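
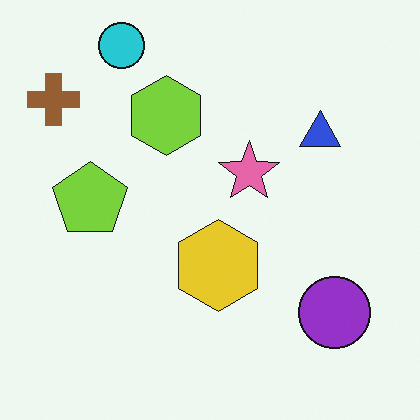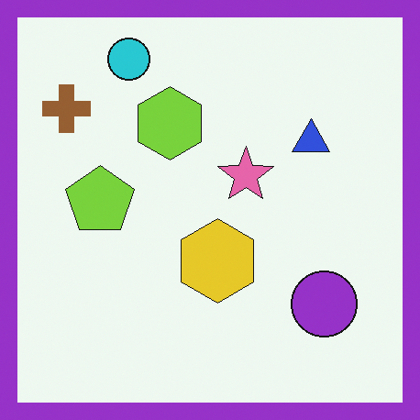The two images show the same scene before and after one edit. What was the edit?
It was framed with a purple border.

A solid purple frame runs around the edge of the second image, with the content slightly shrunk inside it.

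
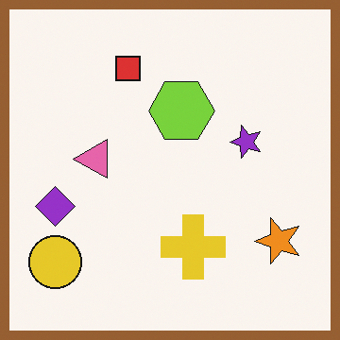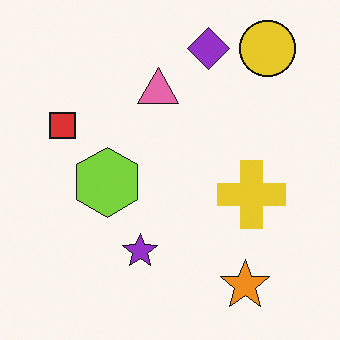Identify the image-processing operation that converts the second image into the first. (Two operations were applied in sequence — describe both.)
This is the original image transposed (reflected across the top-left ↔ bottom-right diagonal), then framed with a brown border.

Shapes have swapped their row and column positions — what was in the top-right is now in the bottom-left — a diagonal reflection. A solid brown frame runs around the edge of the first image, with the content slightly shrunk inside it.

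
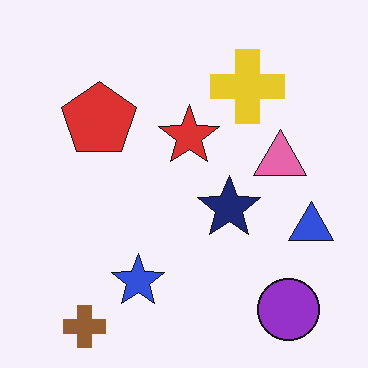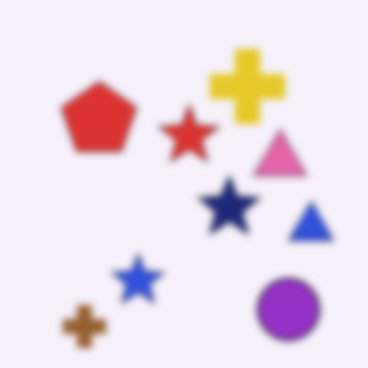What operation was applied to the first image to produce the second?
This is the original image noticeably gaussian-blurred.

Shape edges and outlines are uniformly softened across the whole image.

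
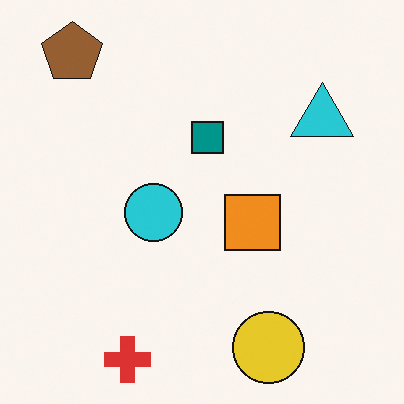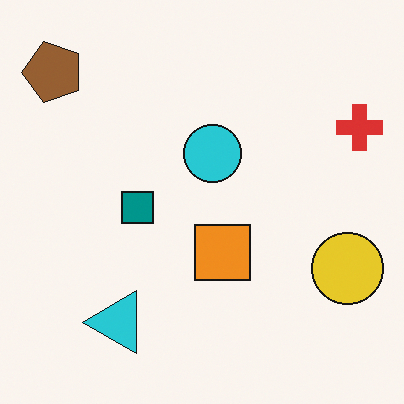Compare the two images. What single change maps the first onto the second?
This is the original image transposed (reflected across the top-left ↔ bottom-right diagonal).

Shapes have swapped their row and column positions — what was in the top-right is now in the bottom-left — a diagonal reflection.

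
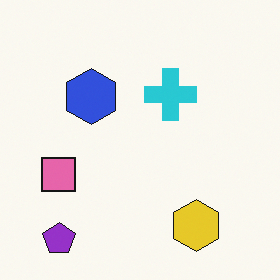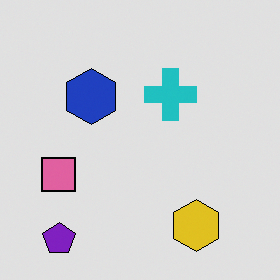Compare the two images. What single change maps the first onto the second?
The image was posterized to a reduced palette.

Each flat color has snapped to a coarser quantized level — most visibly, the near-white background has dropped to a flat grey.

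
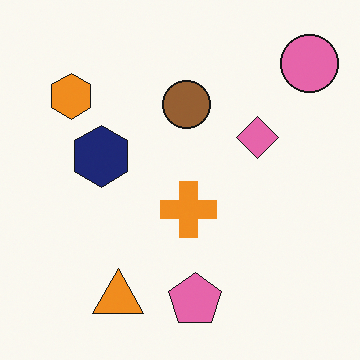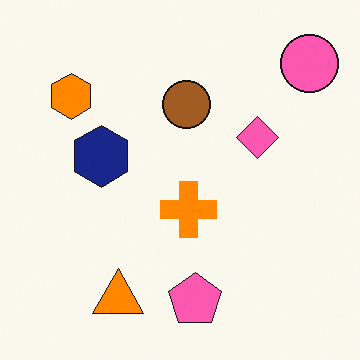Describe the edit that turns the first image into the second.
The image was slightly oversaturated.

All colors are more vivid — a global saturation change.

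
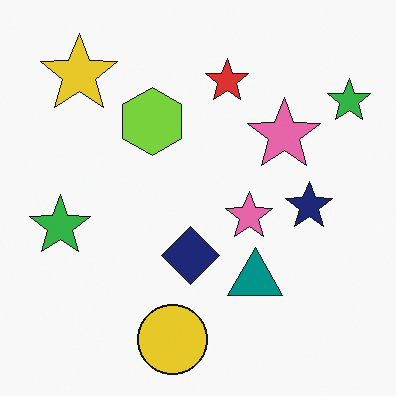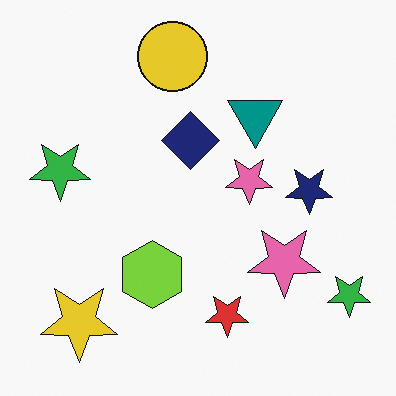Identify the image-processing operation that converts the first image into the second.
The image was flipped vertically (top ↔ bottom).

The yellow circle is in the bottom of the first image and the top of the second — shapes on opposite sides of the horizontal midline have swapped in a mirror flip.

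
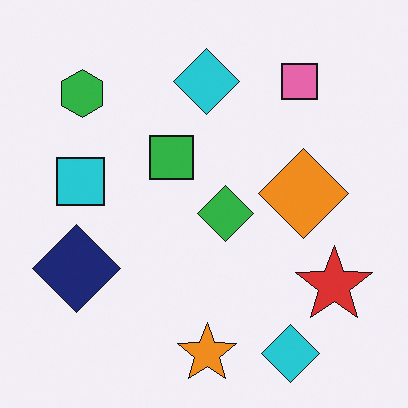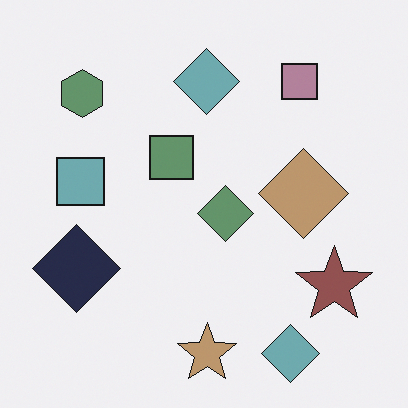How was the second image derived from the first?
This is the original image heavily desaturated.

All colors are more muted and greyish — a global saturation change.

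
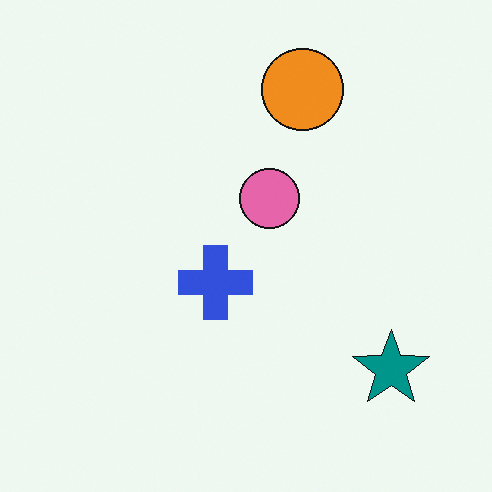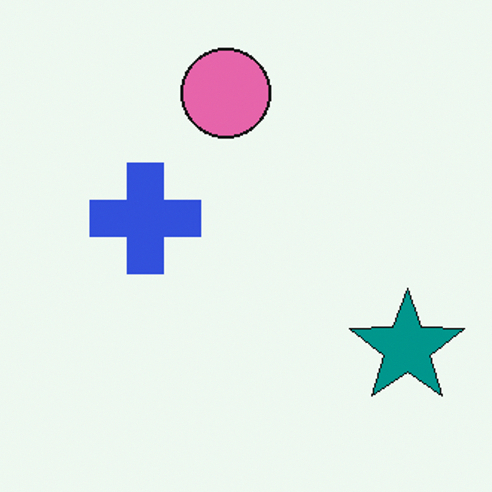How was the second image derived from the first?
Cropped slightly and scaled back up.

The visible shapes are larger and the field of view is narrower; shapes near the original edges may be partly or wholly outside the frame — a crop-and-rescale.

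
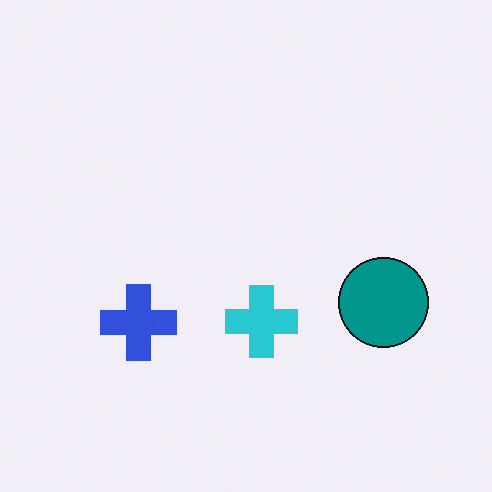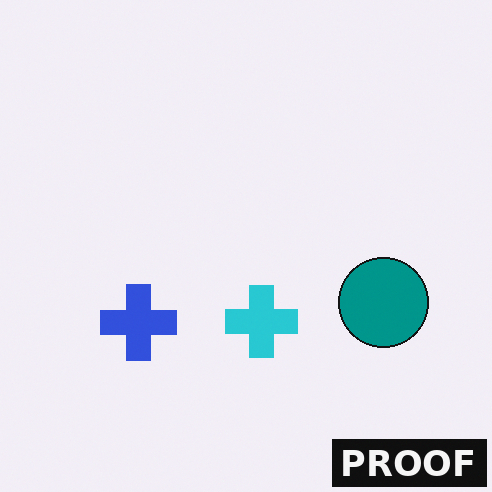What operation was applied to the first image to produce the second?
The transformation is: watermarked with the text "PROOF" in the lower-right corner.

A dark label reading "PROOF" appears in the lower-right corner.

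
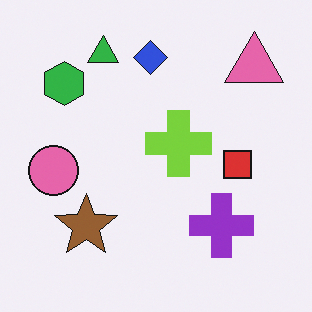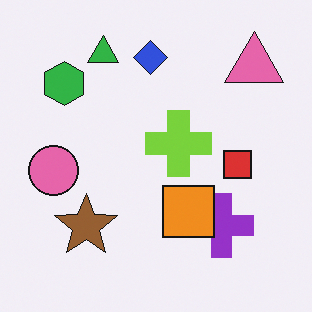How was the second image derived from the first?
It was overlaid with an additional orange square.

An orange square appears in the second image that is absent from the first.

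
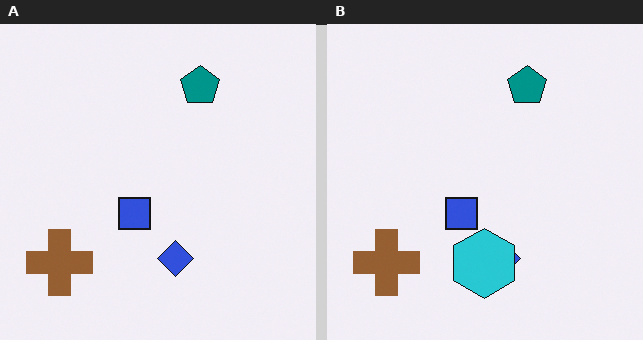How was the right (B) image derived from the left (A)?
The image was overlaid with an additional cyan hexagon.

A cyan hexagon appears in the right (B) image that is absent from the left (A).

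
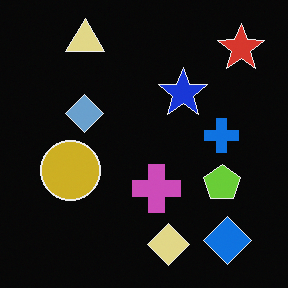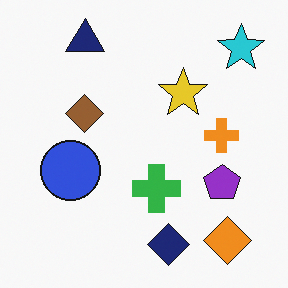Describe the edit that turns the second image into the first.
It was color-inverted (negative).

The light background has become dark and every shape's color is its complement — a photographic negative.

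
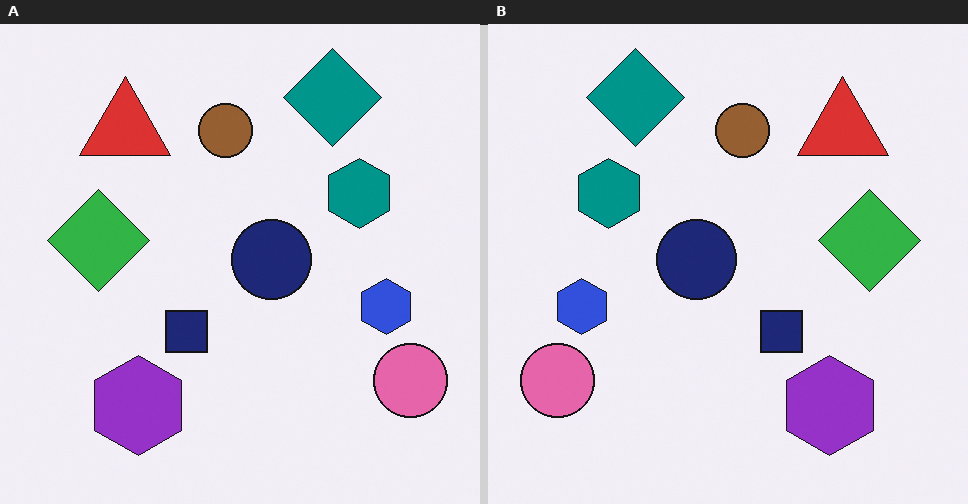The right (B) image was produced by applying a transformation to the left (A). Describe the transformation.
The transformation is: flipped horizontally (left ↔ right).

The pink circle is in the bottom-right of the left (A) image and the bottom-left of the right (B) — shapes on opposite sides of the vertical midline have swapped in a mirror flip.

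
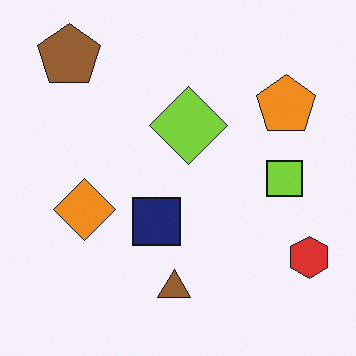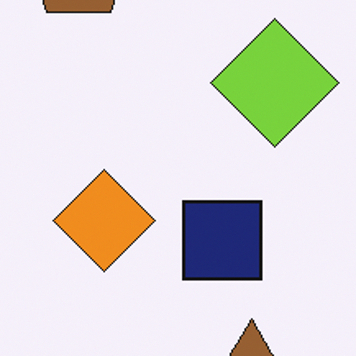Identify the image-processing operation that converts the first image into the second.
It was cropped tightly and scaled back up.

The visible shapes are larger and the field of view is narrower; shapes near the original edges may be partly or wholly outside the frame — a crop-and-rescale.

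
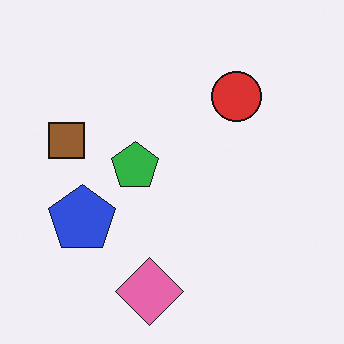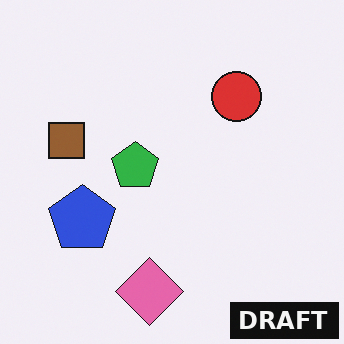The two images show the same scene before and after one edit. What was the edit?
It was watermarked with the text "DRAFT" in the lower-right corner.

A dark label reading "DRAFT" appears in the lower-right corner.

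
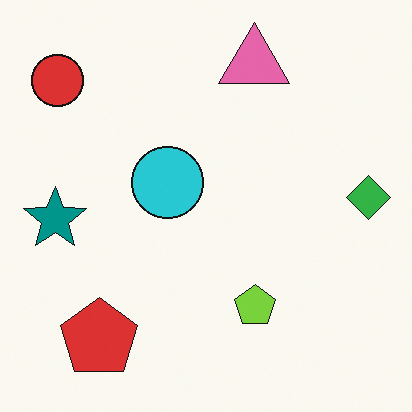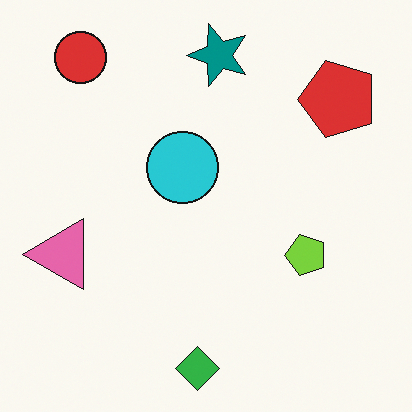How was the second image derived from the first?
Transposed (reflected across the top-left ↔ bottom-right diagonal).

Shapes have swapped their row and column positions — what was in the top-right is now in the bottom-left — a diagonal reflection.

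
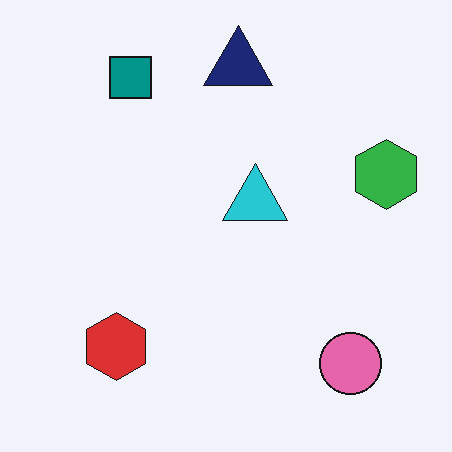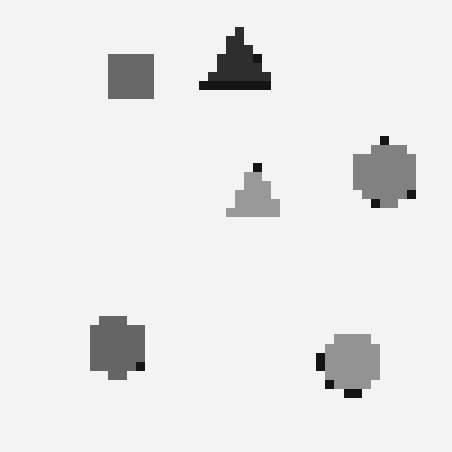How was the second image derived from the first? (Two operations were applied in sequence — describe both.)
Coarsely pixelated, then converted to grayscale.

Shapes are reduced to large square blocks; fine edges and outlines are lost — a downscale-then-upscale (mosaic) effect. All color is removed — every shape is now a shade of grey.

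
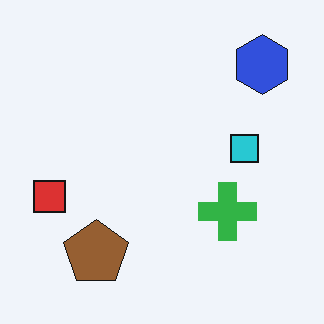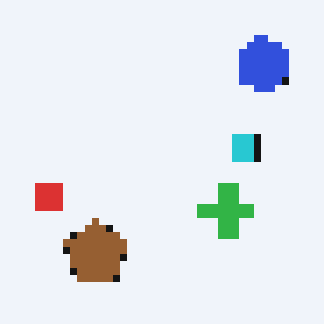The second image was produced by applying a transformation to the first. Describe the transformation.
Pixelated into visible square blocks.

Shapes are reduced to large square blocks; fine edges and outlines are lost — a downscale-then-upscale (mosaic) effect.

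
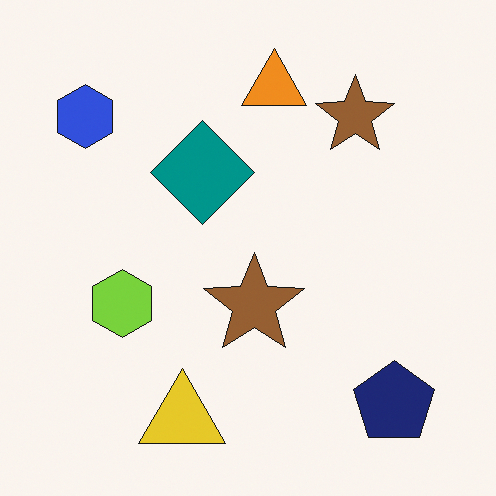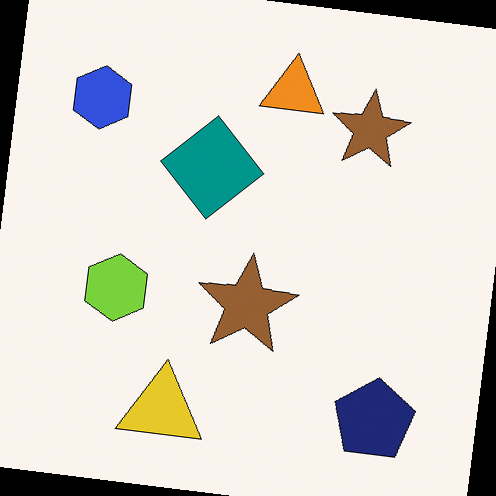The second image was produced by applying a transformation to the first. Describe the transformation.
The second image is the first rotated clockwise by a small amount.

Every shape is tilted by the same angle and the image corners show triangular fill wedges — a whole-image rotation by a non-right angle.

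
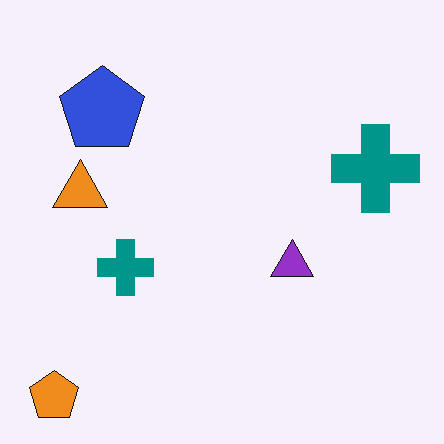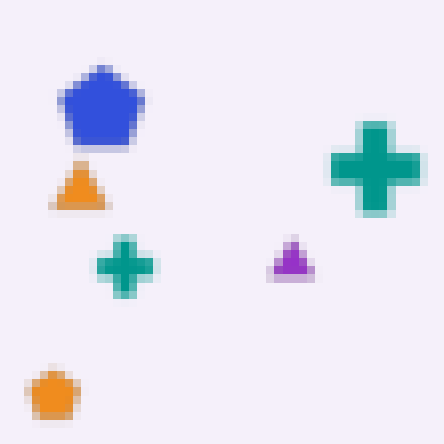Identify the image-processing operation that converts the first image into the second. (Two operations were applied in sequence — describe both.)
The second image is the first moderately blurred, then moderately pixelated.

Shape edges and outlines are uniformly softened across the whole image. Shapes are reduced to large square blocks; fine edges and outlines are lost — a downscale-then-upscale (mosaic) effect.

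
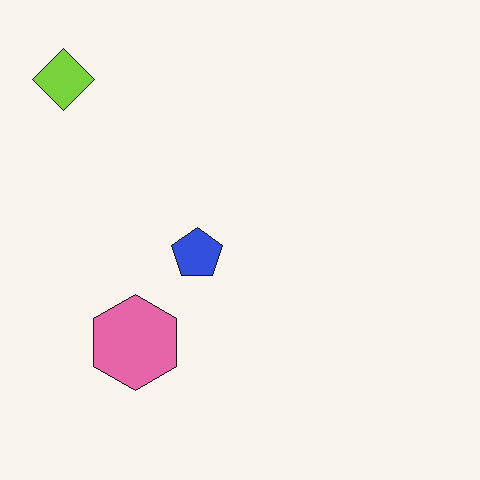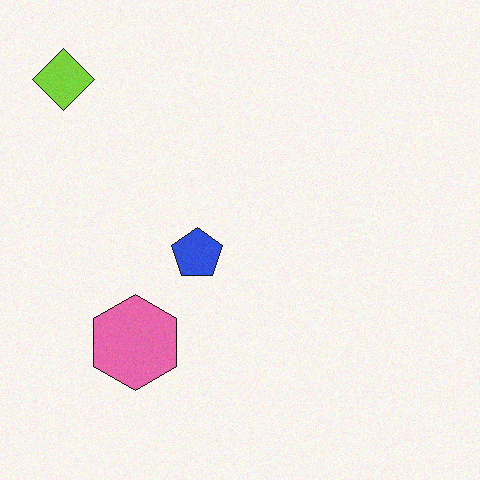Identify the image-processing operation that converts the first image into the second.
It was degraded with light additive noise.

Random speckle covers the whole image, including the flat background.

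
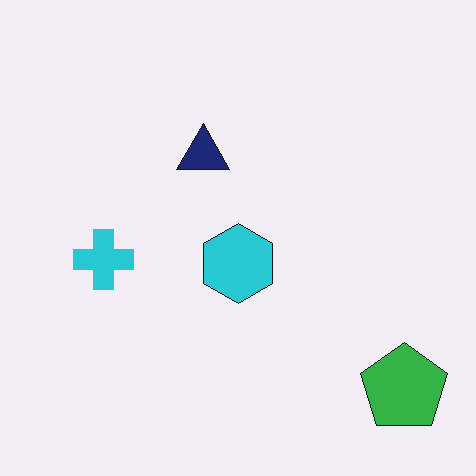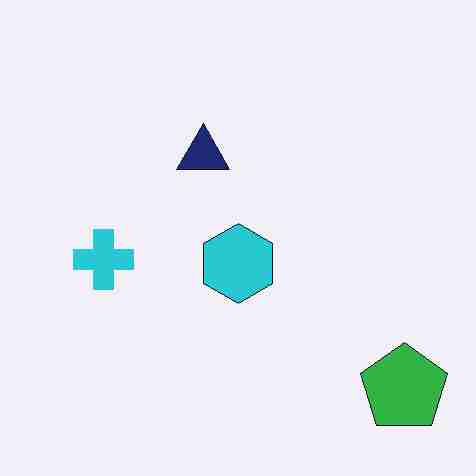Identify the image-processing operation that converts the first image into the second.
It was heavily JPEG-compressed with obvious blocking artifacts.

Blocky 8×8 compression artifacts appear around shape edges and the flat background shows ringing — characteristic JPEG degradation.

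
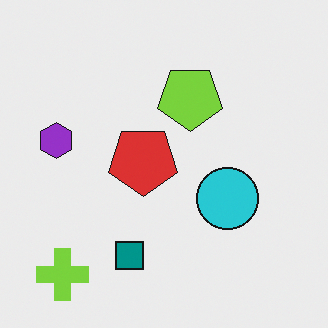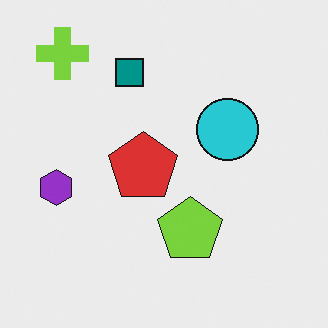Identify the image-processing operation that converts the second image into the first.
Flipped vertically (top ↔ bottom).

The lime cross is in the top-left of the second image and the bottom-left of the first — shapes on opposite sides of the horizontal midline have swapped in a mirror flip.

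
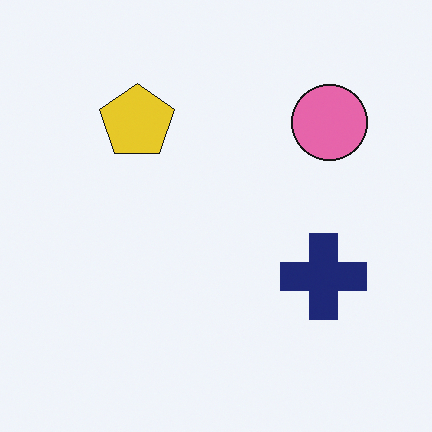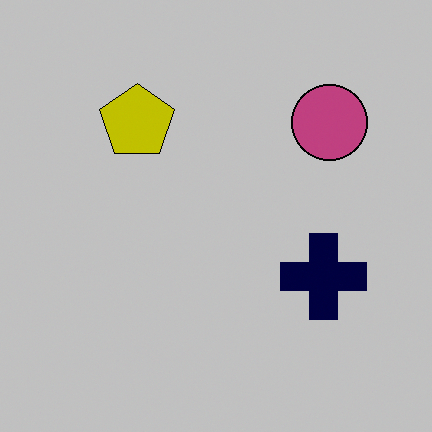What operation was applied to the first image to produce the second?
This is the original image heavily posterized to just a handful of flat colors.

Each flat color has snapped to a coarser quantized level — most visibly, the near-white background has dropped to a flat grey.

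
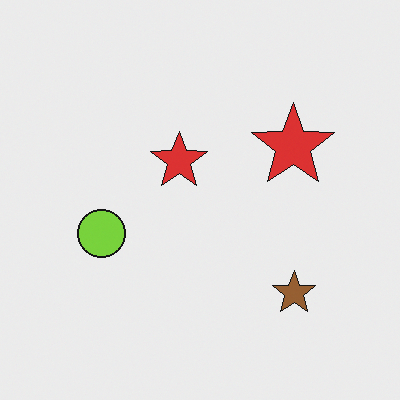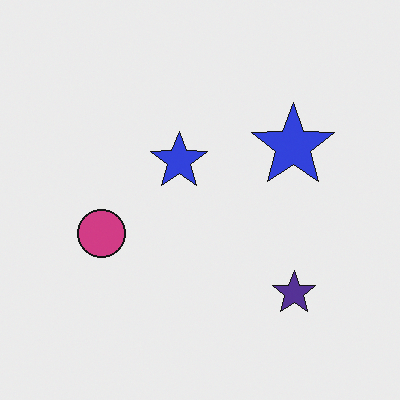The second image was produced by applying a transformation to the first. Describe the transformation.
The image was hue-shifted through roughly half the color wheel.

Every shape's color has rotated by the same amount around the hue wheel — a uniform hue shift.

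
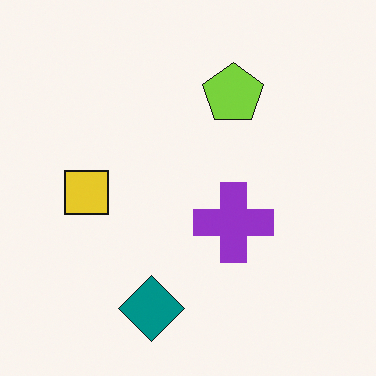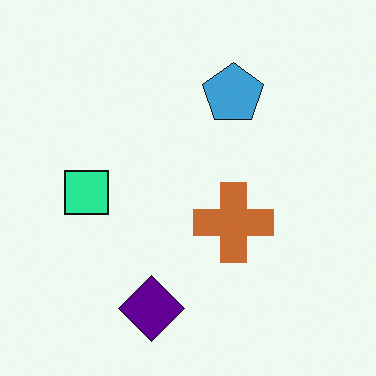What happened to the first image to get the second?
This is the original image hue-shifted noticeably.

Every shape's color has rotated by the same amount around the hue wheel — a uniform hue shift.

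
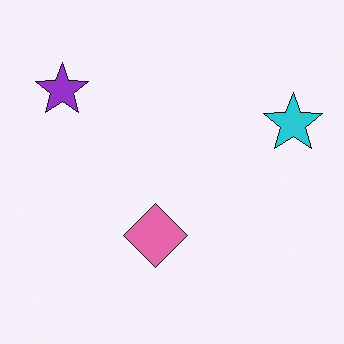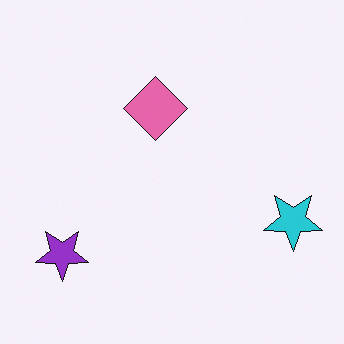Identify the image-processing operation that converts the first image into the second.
The image was flipped vertically (top ↔ bottom).

The purple star is in the top-left of the first image and the bottom-left of the second — shapes on opposite sides of the horizontal midline have swapped in a mirror flip.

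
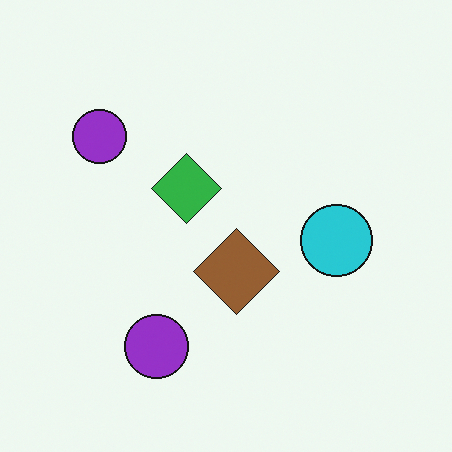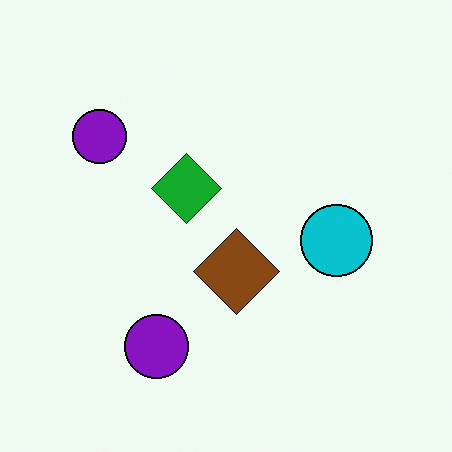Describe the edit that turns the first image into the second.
The second image is the first given slightly increased contrast.

Tones are pushed away from mid-grey across the whole image — a global contrast change.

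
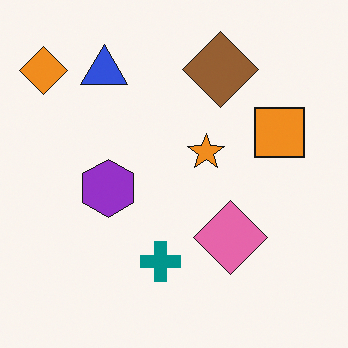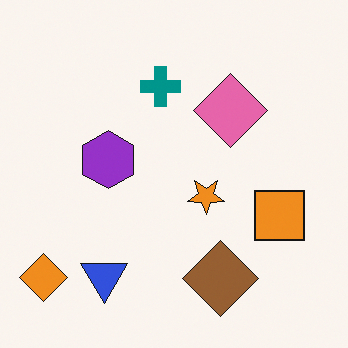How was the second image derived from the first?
This is the original image flipped vertically (top ↔ bottom).

The brown diamond is in the top of the first image and the bottom of the second — shapes on opposite sides of the horizontal midline have swapped in a mirror flip.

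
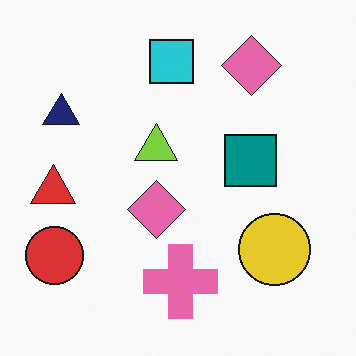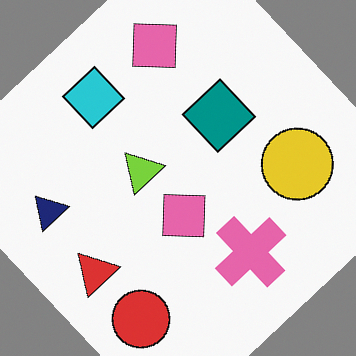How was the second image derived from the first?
Rotated counter-clockwise by a large amount — several tens of degrees.

Every shape is tilted by the same angle and the image corners show triangular fill wedges — a whole-image rotation by a non-right angle.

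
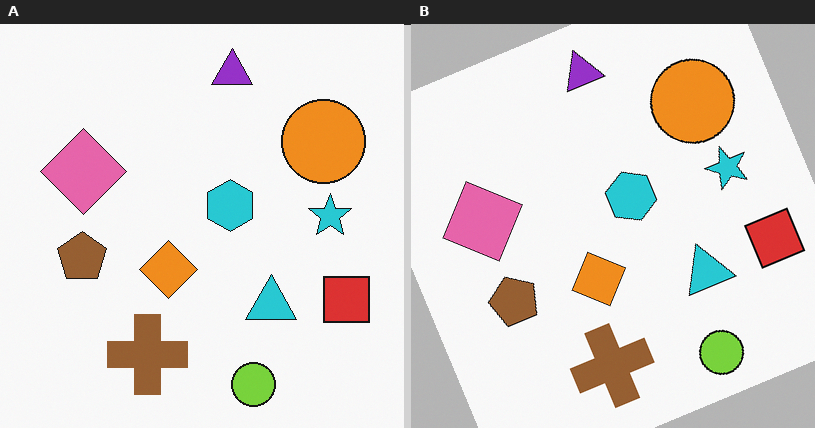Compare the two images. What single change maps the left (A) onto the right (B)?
The image was rotated counter-clockwise by a moderate amount.

Every shape is tilted by the same angle and the image corners show triangular fill wedges — a whole-image rotation by a non-right angle.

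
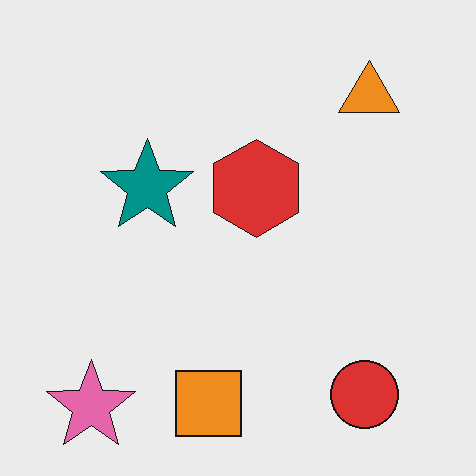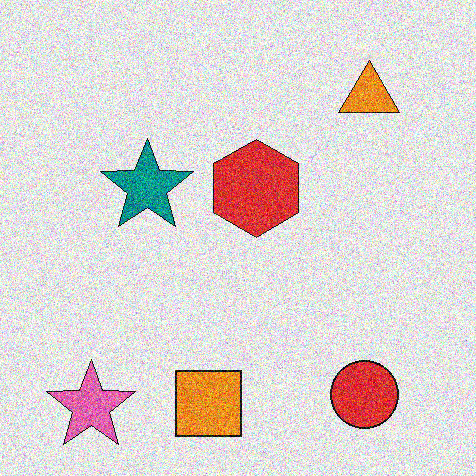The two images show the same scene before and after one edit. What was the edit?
The transformation is: degraded with heavy additive noise.

Random speckle covers the whole image, including the flat background.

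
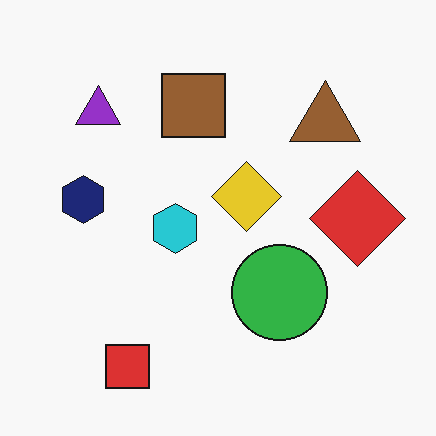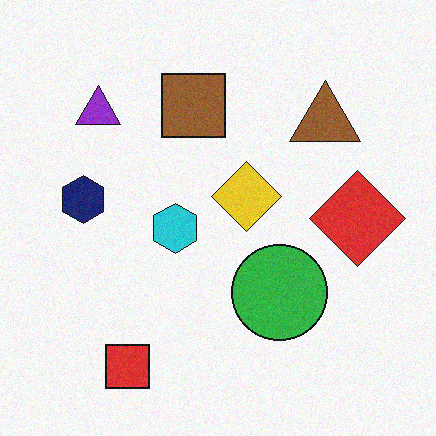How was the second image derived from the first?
Degraded with a light layer of grain.

Random speckle covers the whole image, including the flat background.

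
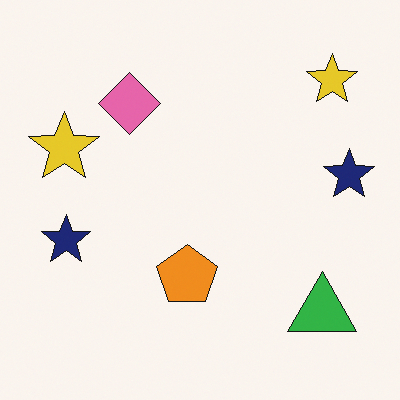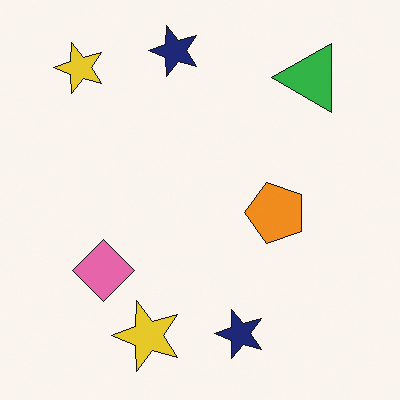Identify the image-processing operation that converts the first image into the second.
Rotated 90° counter-clockwise.

The green triangle sits in the bottom-right of the first image and the top-right of the second — consistent with a whole-image 90° counter-clockwise rotation.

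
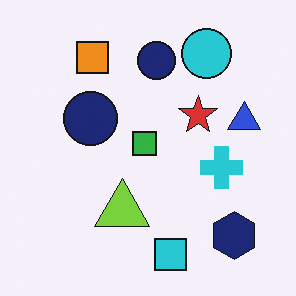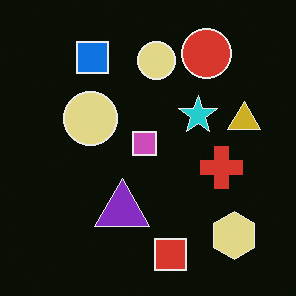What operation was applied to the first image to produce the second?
The second image is the first color-inverted (negative).

The light background has become dark and every shape's color is its complement — a photographic negative.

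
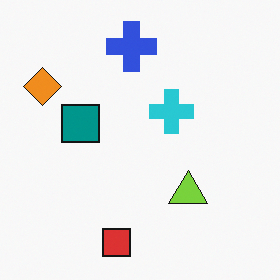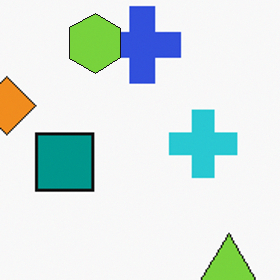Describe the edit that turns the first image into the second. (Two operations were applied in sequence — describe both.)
The image was cropped to a modestly smaller region and rescaled, then overlaid with an additional lime hexagon.

The visible shapes are larger and the field of view is narrower; shapes near the original edges may be partly or wholly outside the frame — a crop-and-rescale. A lime hexagon appears in the second image that is absent from the first.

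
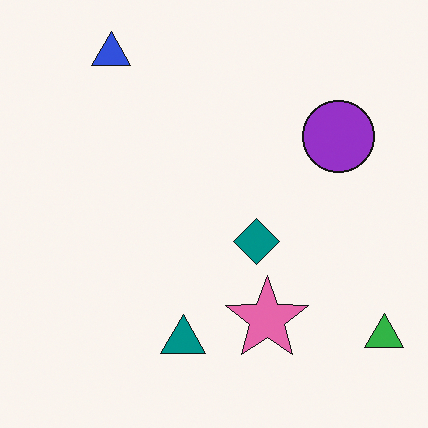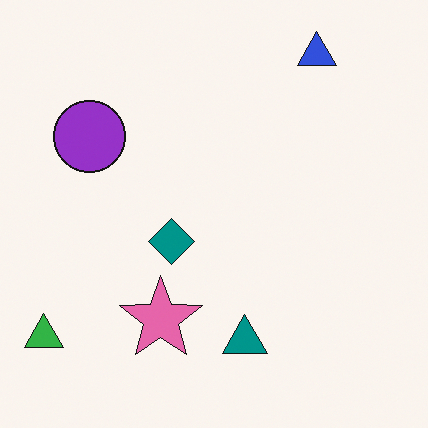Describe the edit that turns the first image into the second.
The image was flipped horizontally (left ↔ right).

The green triangle is in the bottom-right of the first image and the bottom-left of the second — shapes on opposite sides of the vertical midline have swapped in a mirror flip.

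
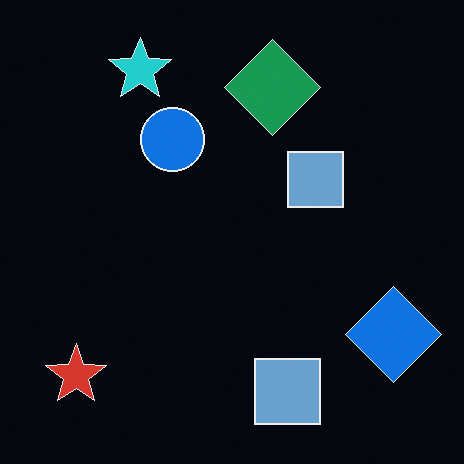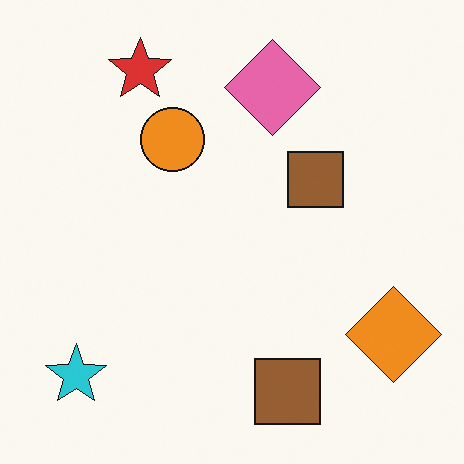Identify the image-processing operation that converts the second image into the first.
This is the original image color-inverted (negative).

The light background has become dark and every shape's color is its complement — a photographic negative.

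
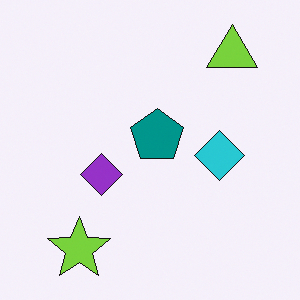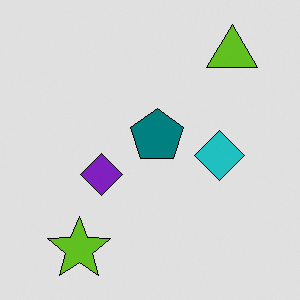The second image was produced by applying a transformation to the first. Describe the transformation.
It was posterized to a reduced palette.

Each flat color has snapped to a coarser quantized level — most visibly, the near-white background has dropped to a flat grey.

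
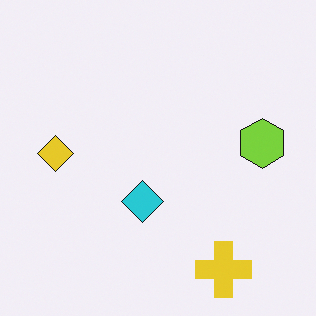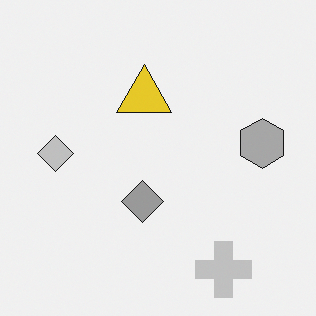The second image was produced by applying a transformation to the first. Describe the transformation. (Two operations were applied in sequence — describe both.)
The image was converted to grayscale, then overlaid with an additional yellow triangle.

All color is removed — every shape is now a shade of grey. A yellow triangle appears in the second image that is absent from the first.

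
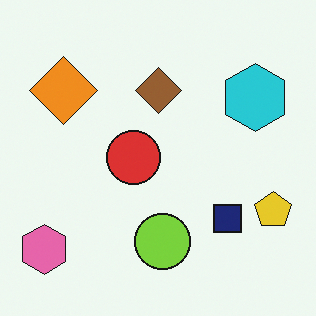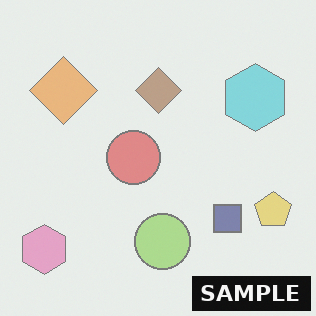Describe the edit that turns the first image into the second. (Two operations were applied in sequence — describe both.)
The image was washed out (contrast reduced), then watermarked with the text "SAMPLE" in the lower-right corner.

Tones are pushed toward mid-grey across the whole image — a global contrast change. A dark label reading "SAMPLE" appears in the lower-right corner.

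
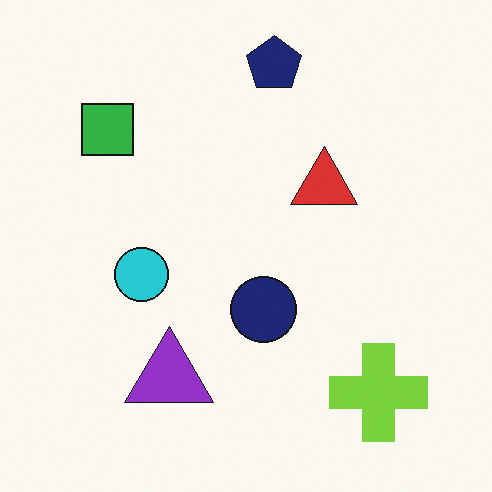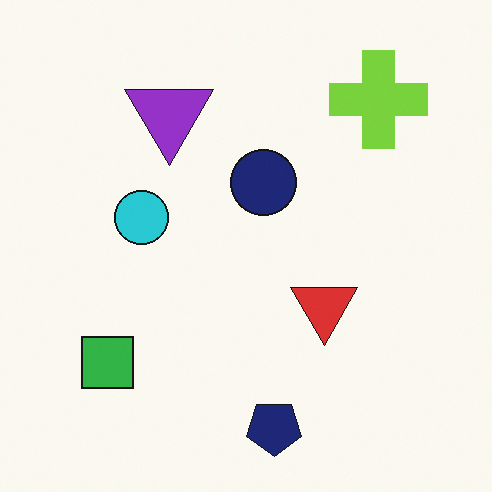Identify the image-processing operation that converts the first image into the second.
The second image is the first flipped vertically (top ↔ bottom).

The navy pentagon is in the top of the first image and the bottom of the second — shapes on opposite sides of the horizontal midline have swapped in a mirror flip.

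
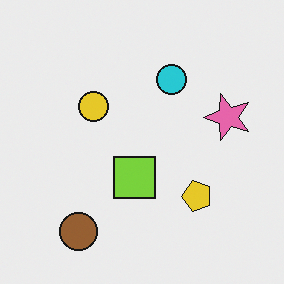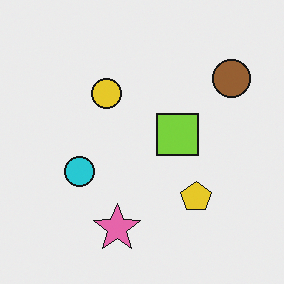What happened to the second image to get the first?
The image was transposed (reflected across the top-left ↔ bottom-right diagonal).

Shapes have swapped their row and column positions — what was in the top-right is now in the bottom-left — a diagonal reflection.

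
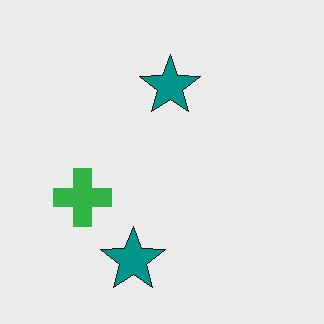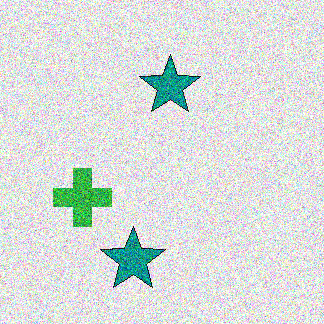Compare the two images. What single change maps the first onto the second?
Degraded with heavy additive noise.

Random speckle covers the whole image, including the flat background.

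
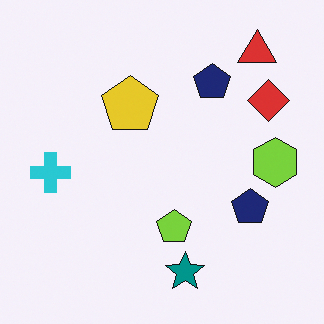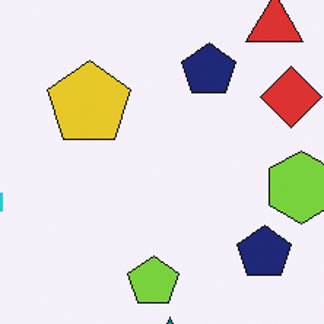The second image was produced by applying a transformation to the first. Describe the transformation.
The transformation is: cropped slightly and scaled back up.

The visible shapes are larger and the field of view is narrower; shapes near the original edges may be partly or wholly outside the frame — a crop-and-rescale.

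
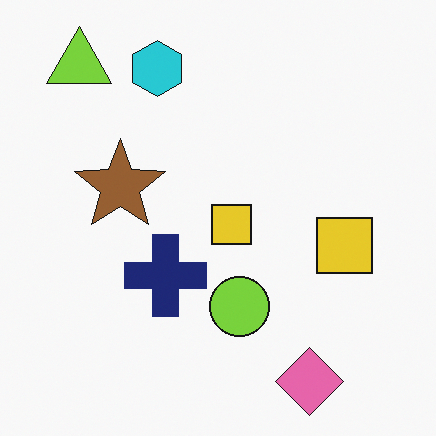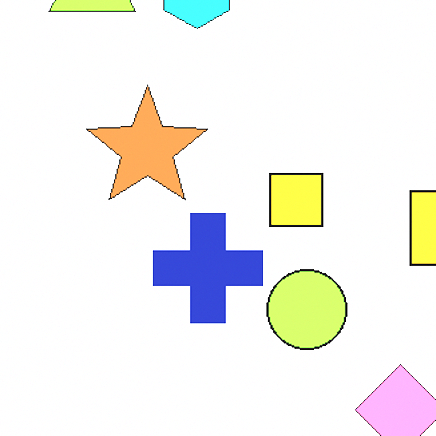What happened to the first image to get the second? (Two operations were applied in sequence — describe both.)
The image was cropped to a modestly smaller region and rescaled, then brightened a lot.

The visible shapes are larger and the field of view is narrower; shapes near the original edges may be partly or wholly outside the frame — a crop-and-rescale. Every pixel — background and shapes alike — is uniformly brightened.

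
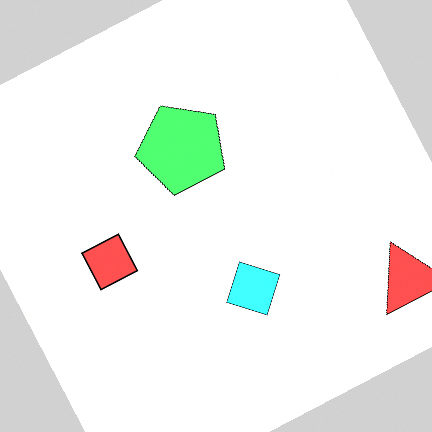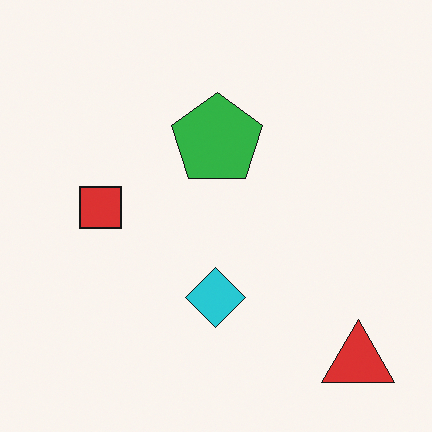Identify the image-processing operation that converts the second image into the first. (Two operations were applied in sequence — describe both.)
The transformation is: rotated counter-clockwise by a clearly visible amount, then substantially brightened.

Every shape is tilted by the same angle and the image corners show triangular fill wedges — a whole-image rotation by a non-right angle. Every pixel — background and shapes alike — is uniformly brightened.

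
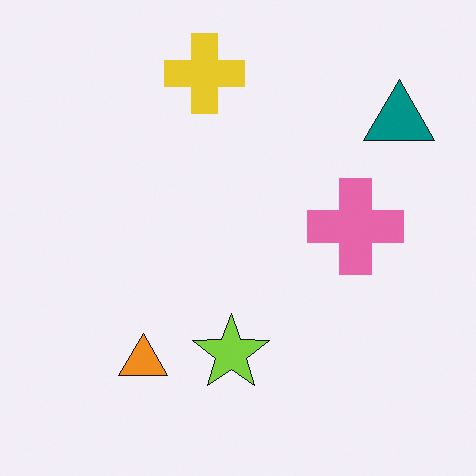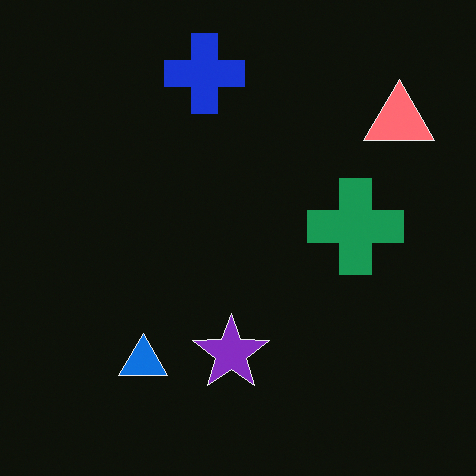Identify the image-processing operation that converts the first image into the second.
This is the original image color-inverted (negative).

The light background has become dark and every shape's color is its complement — a photographic negative.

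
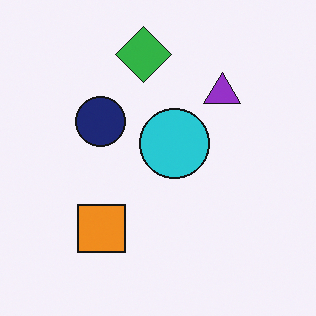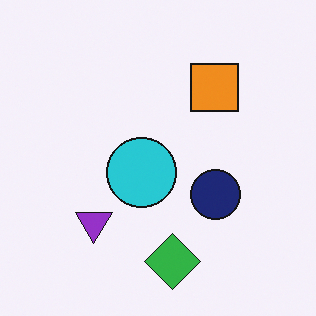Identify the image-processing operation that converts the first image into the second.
This is the original image rotated 180°.

The green diamond sits in the top of the first image and the bottom of the second — consistent with a whole-image 180° rotation.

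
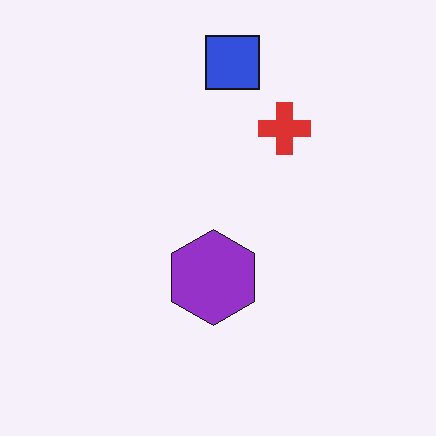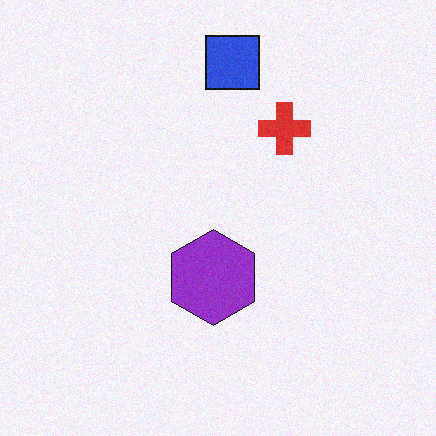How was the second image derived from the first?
Degraded with light additive noise.

Random speckle covers the whole image, including the flat background.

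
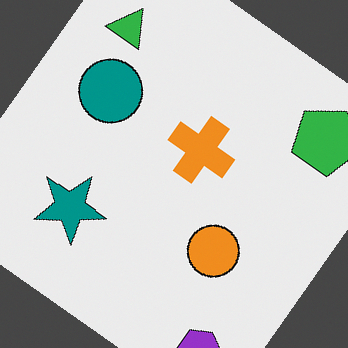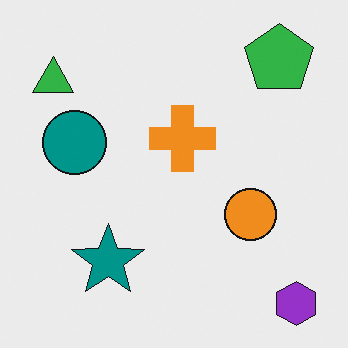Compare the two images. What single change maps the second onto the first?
This is the original image rotated clockwise by a large amount — several tens of degrees.

Every shape is tilted by the same angle and the image corners show triangular fill wedges — a whole-image rotation by a non-right angle.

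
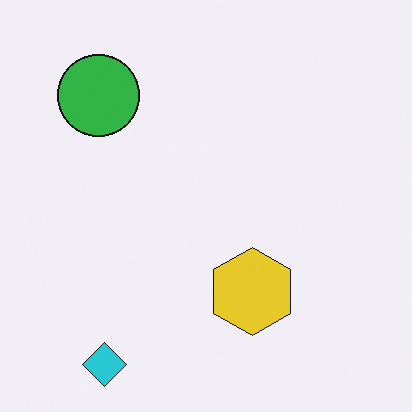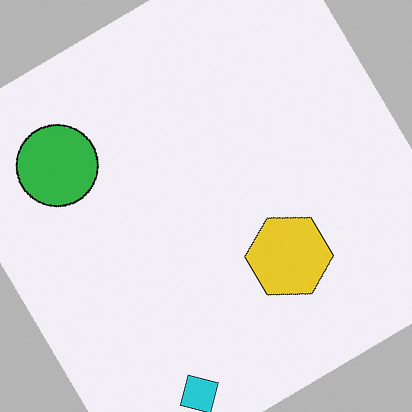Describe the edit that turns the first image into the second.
Rotated counter-clockwise by a large amount — several tens of degrees.

Every shape is tilted by the same angle and the image corners show triangular fill wedges — a whole-image rotation by a non-right angle.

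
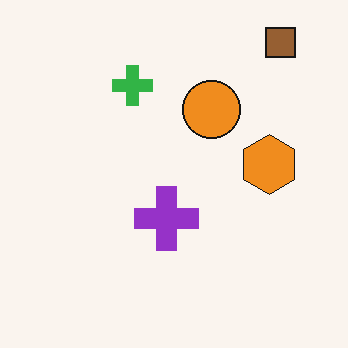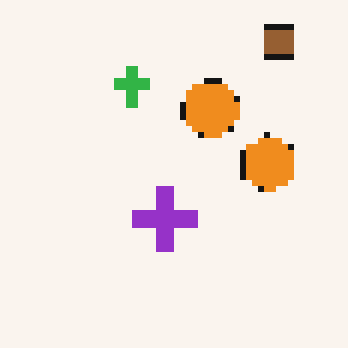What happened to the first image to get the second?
The transformation is: pixelated into visible square blocks.

Shapes are reduced to large square blocks; fine edges and outlines are lost — a downscale-then-upscale (mosaic) effect.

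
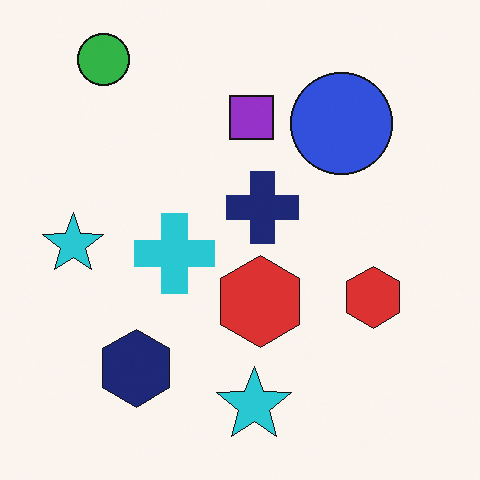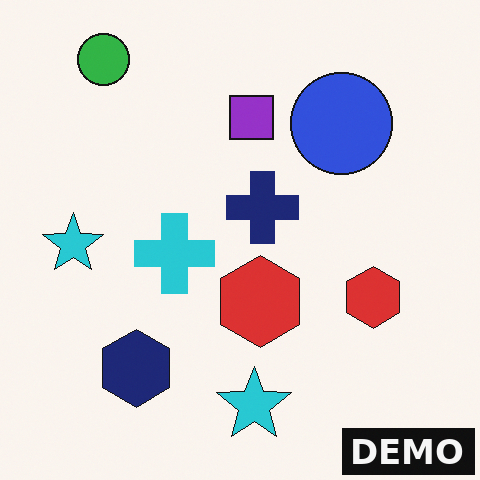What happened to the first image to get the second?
It was watermarked with the text "DEMO" in the lower-right corner.

A dark label reading "DEMO" appears in the lower-right corner.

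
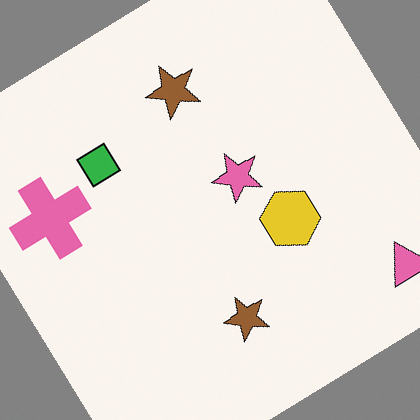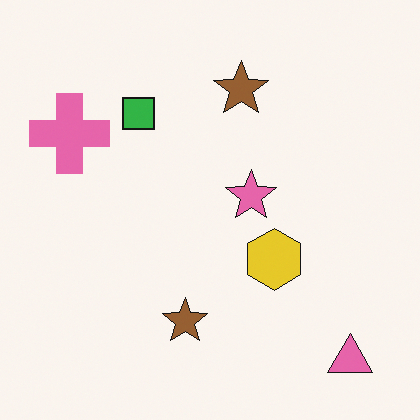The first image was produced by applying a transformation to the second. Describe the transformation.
The transformation is: rotated counter-clockwise by a large amount — several tens of degrees.

Every shape is tilted by the same angle and the image corners show triangular fill wedges — a whole-image rotation by a non-right angle.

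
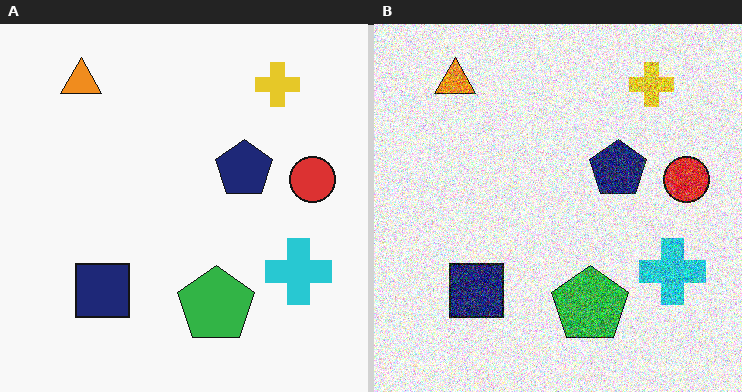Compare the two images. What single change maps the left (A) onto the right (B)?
The transformation is: degraded with strong gaussian noise.

Random speckle covers the whole image, including the flat background.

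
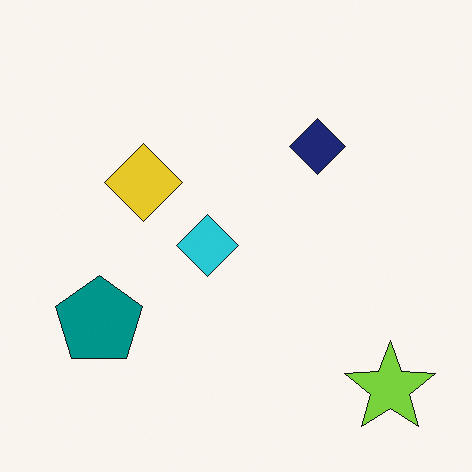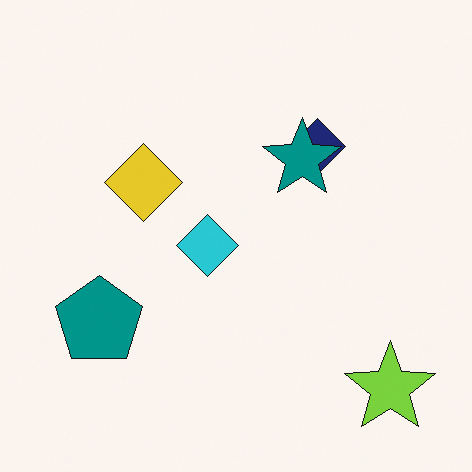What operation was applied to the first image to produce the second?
The second image is the first overlaid with an additional teal star.

A teal star appears in the second image that is absent from the first.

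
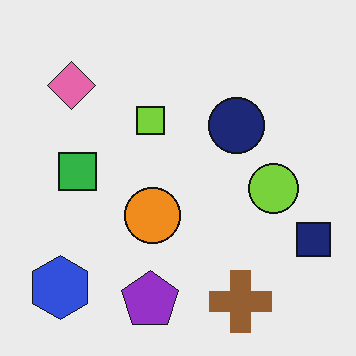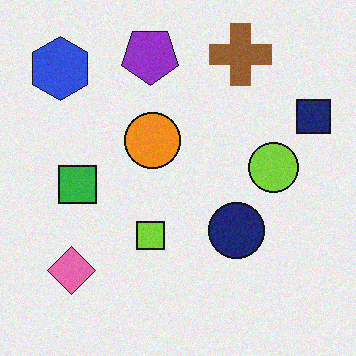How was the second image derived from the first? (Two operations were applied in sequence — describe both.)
The image was flipped vertically (top ↔ bottom), then degraded with light additive noise.

The brown cross is in the bottom-right of the first image and the top-right of the second — shapes on opposite sides of the horizontal midline have swapped in a mirror flip. Random speckle covers the whole image, including the flat background.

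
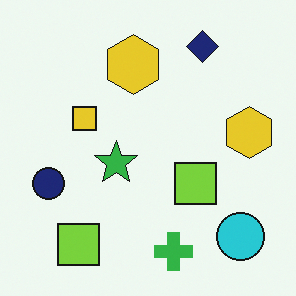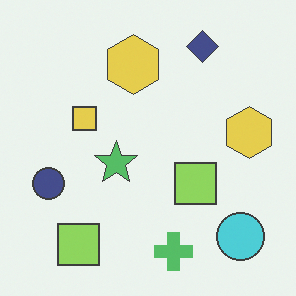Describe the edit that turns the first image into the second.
The image was given slightly reduced contrast.

Tones are pushed toward mid-grey across the whole image — a global contrast change.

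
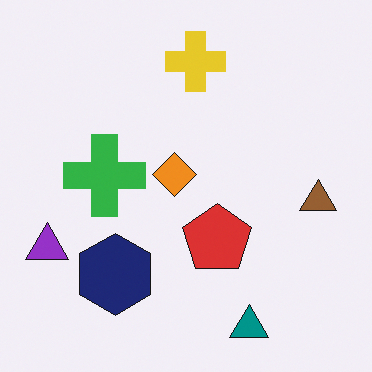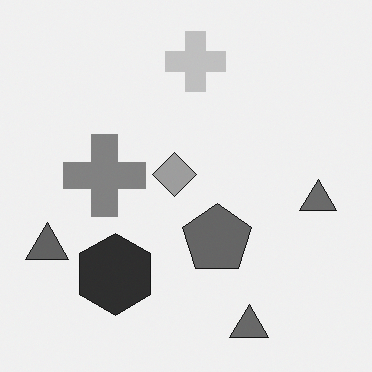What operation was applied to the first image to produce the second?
It was converted to grayscale.

All color is removed — every shape is now a shade of grey.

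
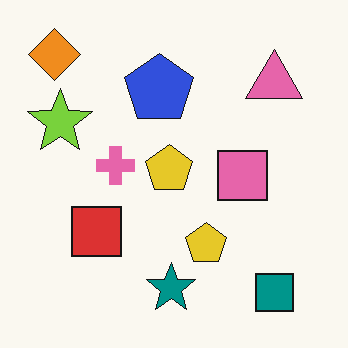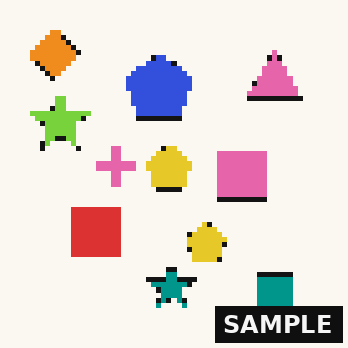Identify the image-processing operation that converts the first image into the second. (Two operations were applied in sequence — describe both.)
The image was mildly pixelated, then watermarked with the text "SAMPLE" in the lower-right corner.

Shapes are reduced to large square blocks; fine edges and outlines are lost — a downscale-then-upscale (mosaic) effect. A dark label reading "SAMPLE" appears in the lower-right corner.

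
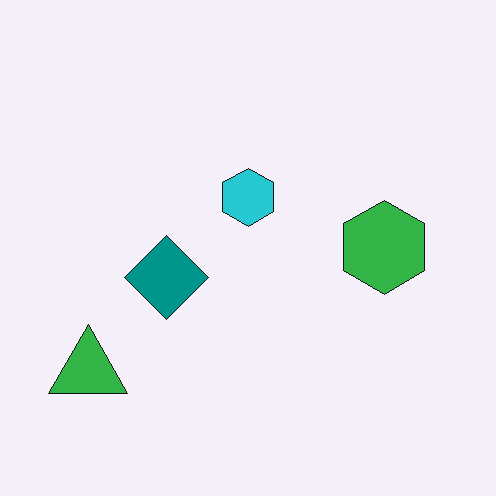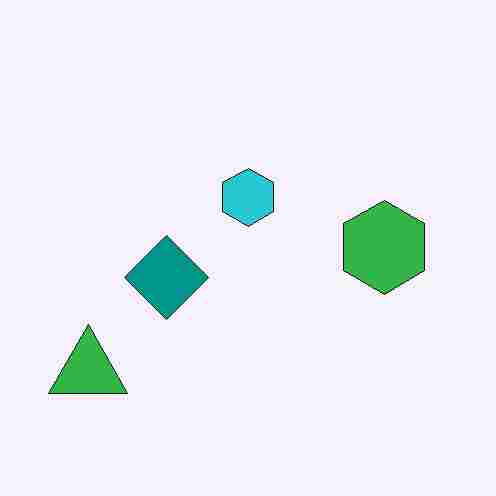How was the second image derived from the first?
This is the original image degraded with heavy JPEG compression.

Blocky 8×8 compression artifacts appear around shape edges and the flat background shows ringing — characteristic JPEG degradation.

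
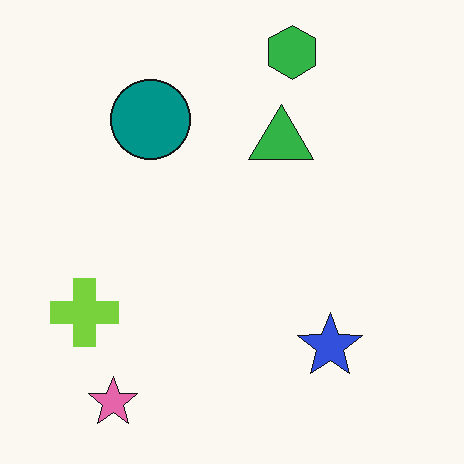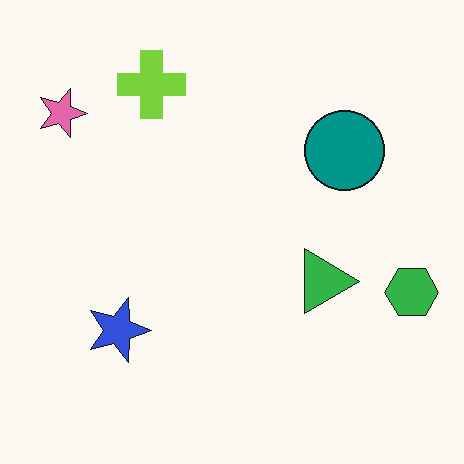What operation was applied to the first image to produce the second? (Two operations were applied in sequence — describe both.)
The transformation is: rotated 90° clockwise, then given moderate JPEG compression.

The pink star sits in the bottom-left of the first image and the top-left of the second — consistent with a whole-image 90° clockwise rotation. Blocky 8×8 compression artifacts appear around shape edges and the flat background shows ringing — characteristic JPEG degradation.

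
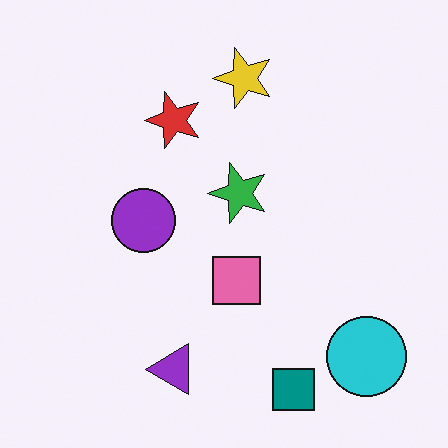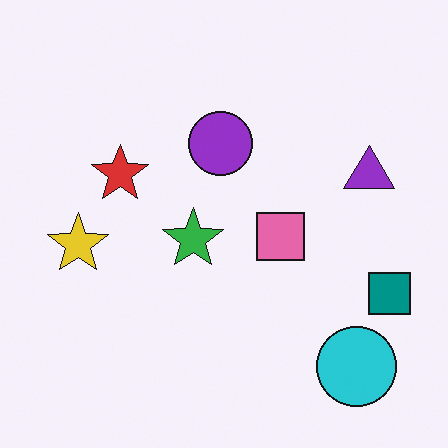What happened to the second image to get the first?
The first image is the second transposed (reflected across the top-left ↔ bottom-right diagonal).

Shapes have swapped their row and column positions — what was in the top-right is now in the bottom-left — a diagonal reflection.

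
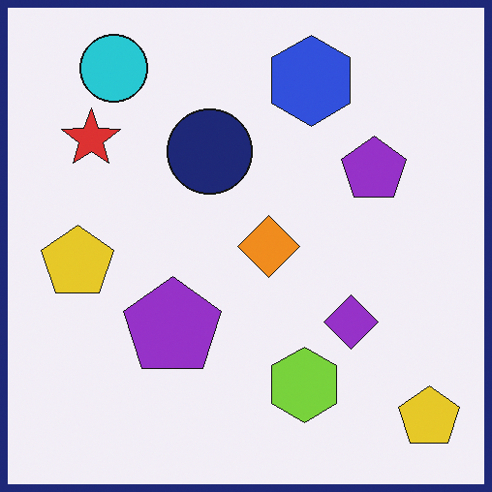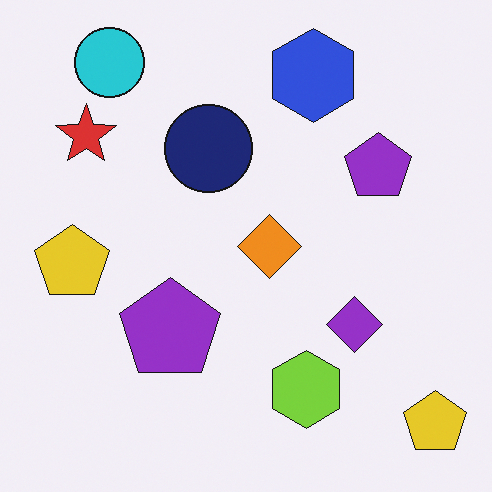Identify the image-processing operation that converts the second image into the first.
The image was framed with a navy border.

A solid navy frame runs around the edge of the first image, with the content slightly shrunk inside it.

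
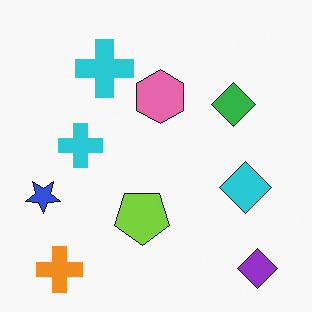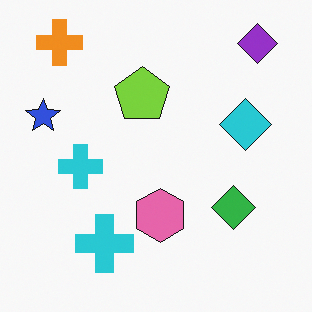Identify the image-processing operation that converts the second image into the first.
It was flipped vertically (top ↔ bottom).

The orange cross is in the top-left of the second image and the bottom-left of the first — shapes on opposite sides of the horizontal midline have swapped in a mirror flip.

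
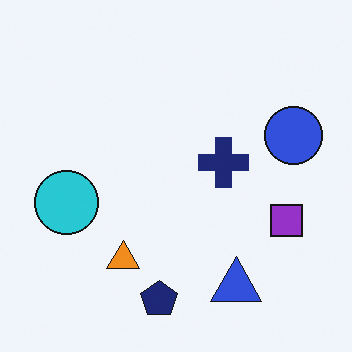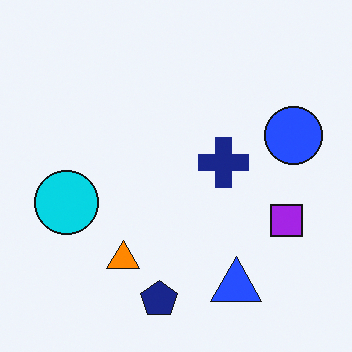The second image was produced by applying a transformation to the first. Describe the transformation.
The second image is the first slightly oversaturated.

All colors are more vivid — a global saturation change.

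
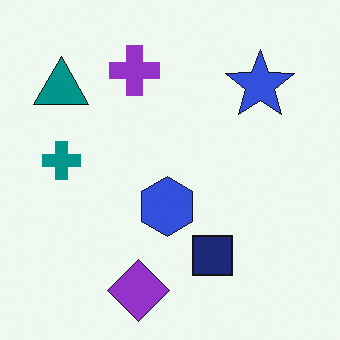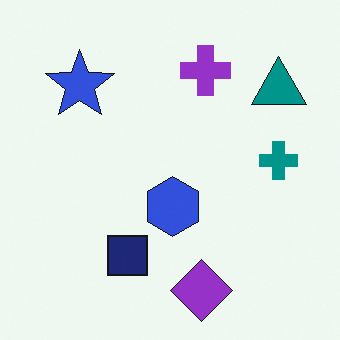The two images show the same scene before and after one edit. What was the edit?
The image was flipped horizontally (left ↔ right).

The teal triangle is in the top-left of the first image and the top-right of the second — shapes on opposite sides of the vertical midline have swapped in a mirror flip.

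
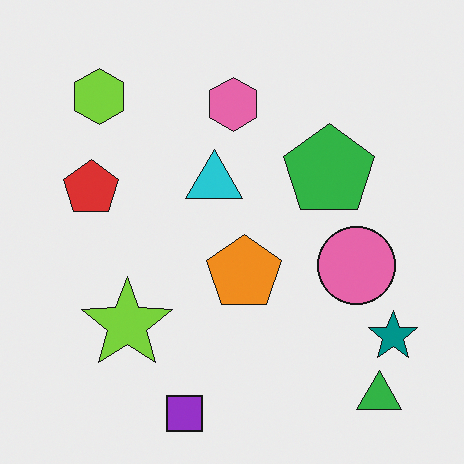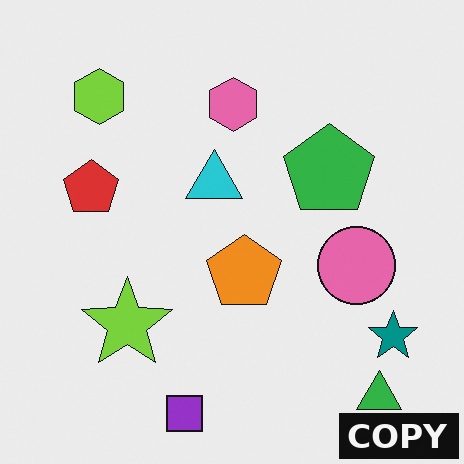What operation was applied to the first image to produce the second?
The second image is the first watermarked with the text "COPY" in the lower-right corner.

A dark label reading "COPY" appears in the lower-right corner.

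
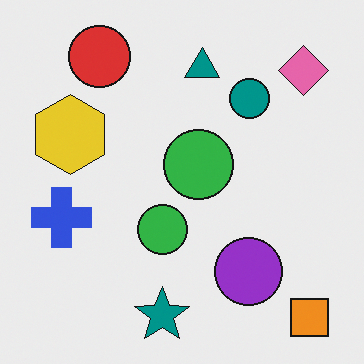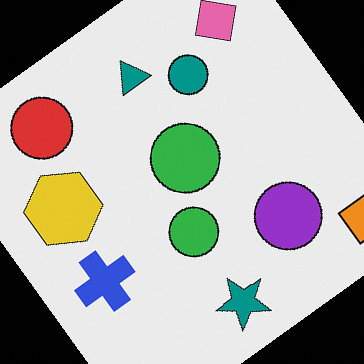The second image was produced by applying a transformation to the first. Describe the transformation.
The image was rotated counter-clockwise by a large amount — several tens of degrees.

Every shape is tilted by the same angle and the image corners show triangular fill wedges — a whole-image rotation by a non-right angle.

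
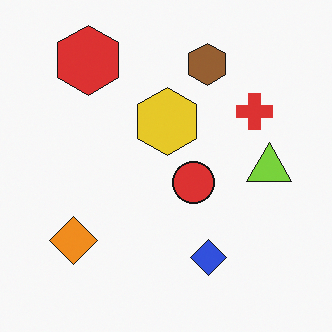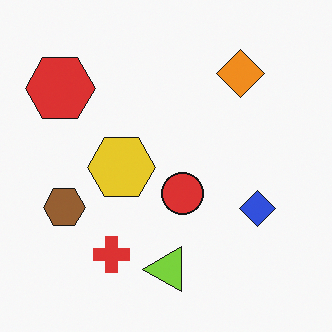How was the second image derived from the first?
The image was transposed (reflected across the top-left ↔ bottom-right diagonal).

Shapes have swapped their row and column positions — what was in the top-right is now in the bottom-left — a diagonal reflection.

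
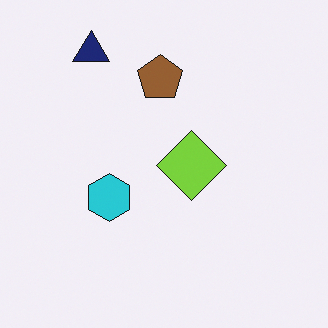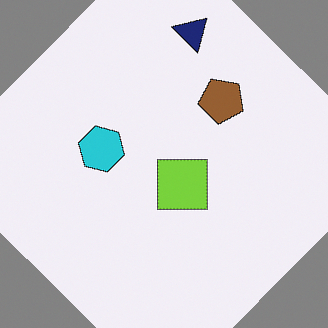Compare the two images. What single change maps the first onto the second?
The second image is the first rotated clockwise by a large amount — several tens of degrees.

Every shape is tilted by the same angle and the image corners show triangular fill wedges — a whole-image rotation by a non-right angle.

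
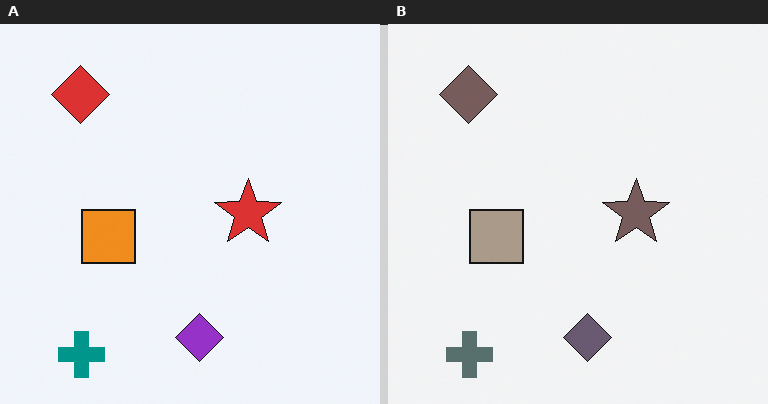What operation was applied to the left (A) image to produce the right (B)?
The right (B) image is the left (A) made much more muted (saturation change).

All colors are more muted and greyish — a global saturation change.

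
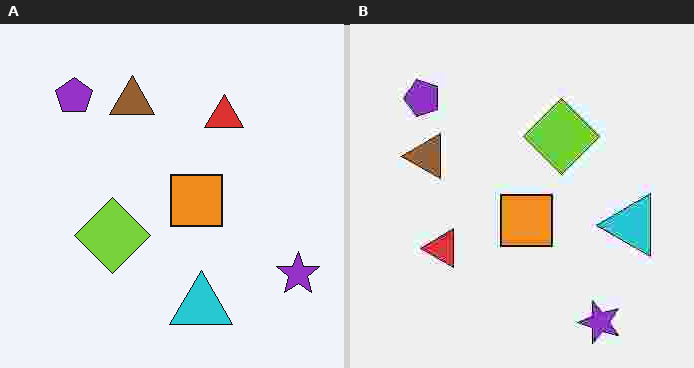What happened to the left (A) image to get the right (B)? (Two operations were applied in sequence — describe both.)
This is the original image transposed (reflected across the top-left ↔ bottom-right diagonal), then degraded with heavy JPEG compression.

Shapes have swapped their row and column positions — what was in the top-right is now in the bottom-left — a diagonal reflection. Blocky 8×8 compression artifacts appear around shape edges and the flat background shows ringing — characteristic JPEG degradation.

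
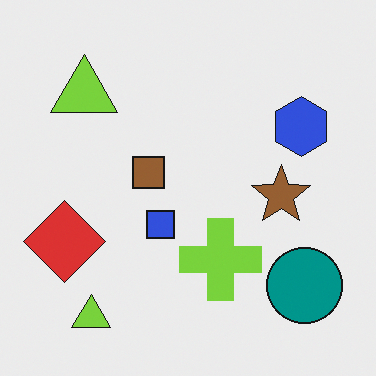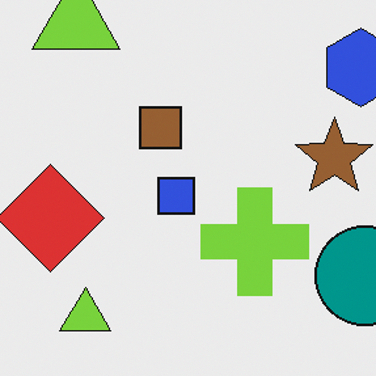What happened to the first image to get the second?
The transformation is: cropped slightly and scaled back up.

The visible shapes are larger and the field of view is narrower; shapes near the original edges may be partly or wholly outside the frame — a crop-and-rescale.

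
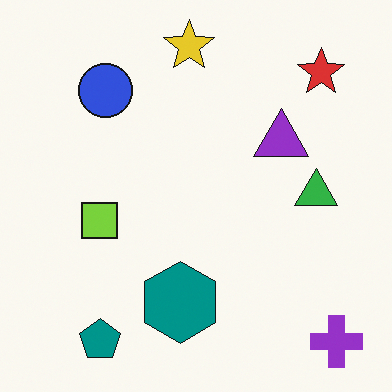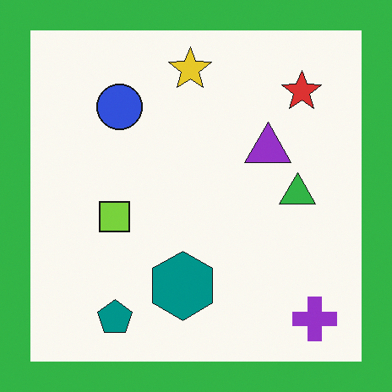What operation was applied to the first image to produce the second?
Framed with a green border.

A solid green frame runs around the edge of the second image, with the content slightly shrunk inside it.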